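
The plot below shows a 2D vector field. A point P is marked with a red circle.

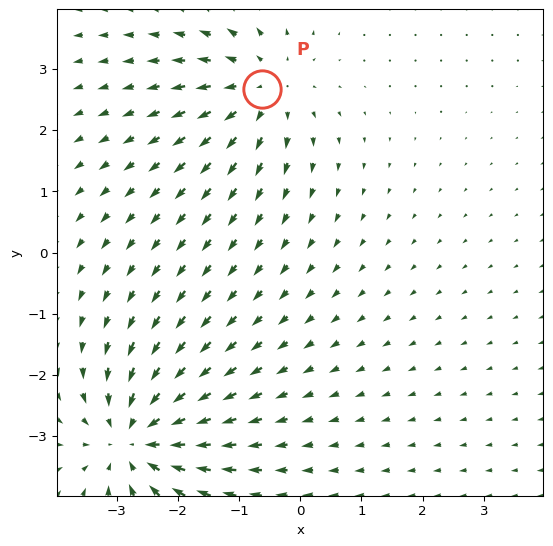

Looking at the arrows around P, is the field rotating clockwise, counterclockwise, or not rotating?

not rotating

Near P at (-0.6, 2.7) the arrows show no circulation. The curl there is ≈0.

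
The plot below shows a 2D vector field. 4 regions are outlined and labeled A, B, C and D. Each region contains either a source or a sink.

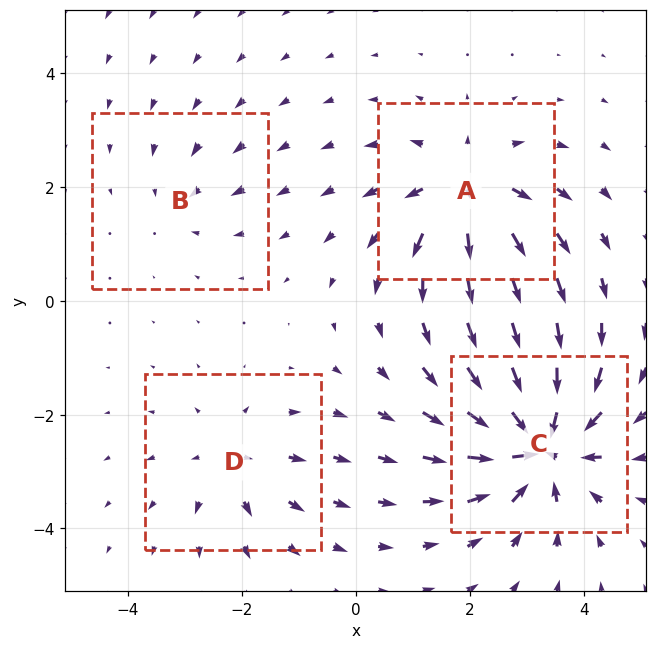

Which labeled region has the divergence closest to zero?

B

Divergence at each region's feature centre — A: about +6, B: about -2, C: about -9, D: about +4. Region B is closest to zero.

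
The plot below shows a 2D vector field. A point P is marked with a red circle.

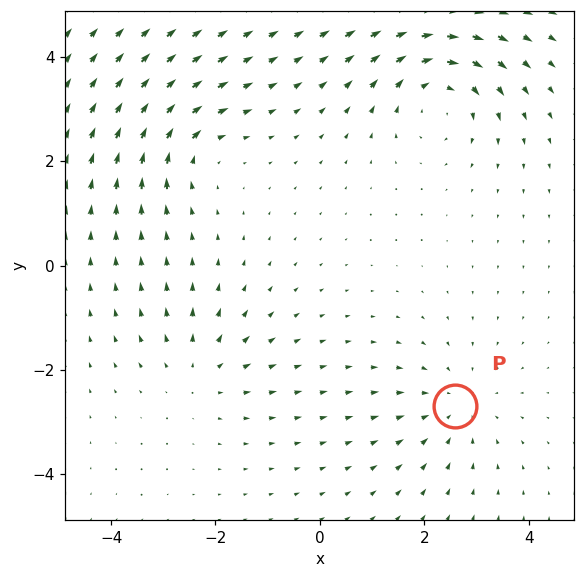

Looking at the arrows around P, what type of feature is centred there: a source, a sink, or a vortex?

sink

At P (2.6, -2.7) the arrows converge inward. Divergence about -2, curl ≈0 — negative divergence with near-zero curl is a sink.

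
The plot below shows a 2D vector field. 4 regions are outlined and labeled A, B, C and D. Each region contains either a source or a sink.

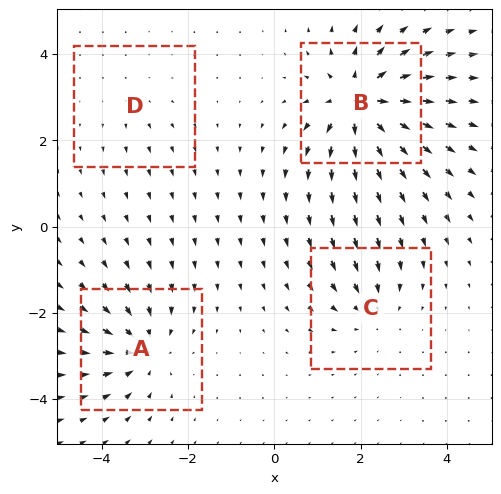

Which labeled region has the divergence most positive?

B

Divergence at each region's feature centre — A: about -5, B: about +8, C: about -4, D: about +2. Region B is most positive.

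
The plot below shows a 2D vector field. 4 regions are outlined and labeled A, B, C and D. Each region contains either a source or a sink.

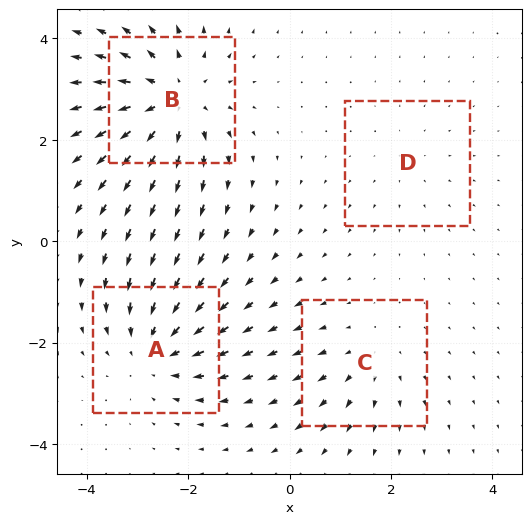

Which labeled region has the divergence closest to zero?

Divergence at each region's feature centre — A: about -5, B: about +6, C: about +3, D: about +2. Region D is closest to zero.

D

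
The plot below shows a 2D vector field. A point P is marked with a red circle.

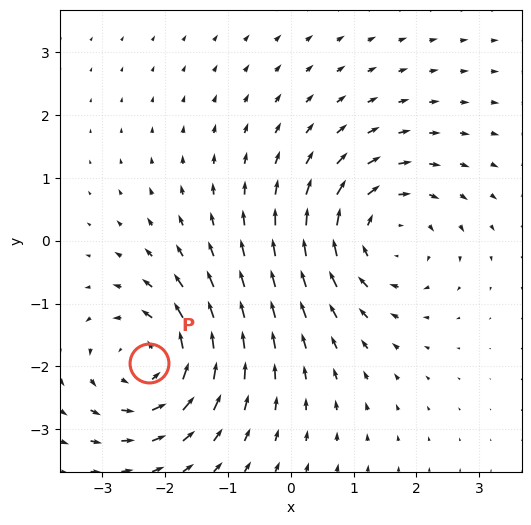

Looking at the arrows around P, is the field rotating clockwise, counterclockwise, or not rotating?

counterclockwise

Near P at (-2.3, -1.9) the arrows circulate counterclockwise. The curl (z-component) there is about +4; positive curl means counterclockwise rotation.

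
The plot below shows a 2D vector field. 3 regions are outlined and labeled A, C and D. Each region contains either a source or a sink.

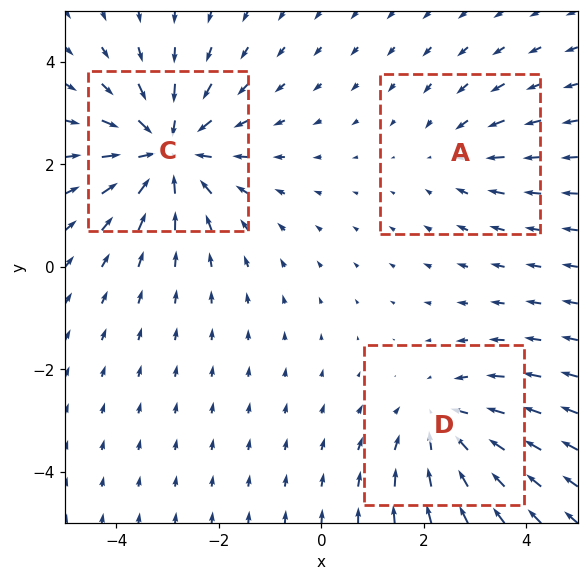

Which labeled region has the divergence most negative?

C

Divergence at each region's feature centre — A: about -2, C: about -4, D: about -3. Region C is most negative.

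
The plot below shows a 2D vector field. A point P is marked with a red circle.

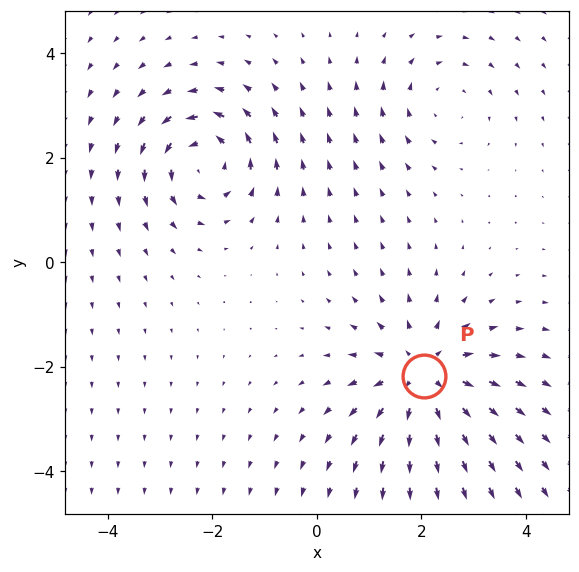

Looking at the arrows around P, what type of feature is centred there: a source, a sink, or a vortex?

At P (2.0, -2.2) the arrows spread outward. Divergence about +5, curl ≈0 — positive divergence with near-zero curl is a source.

source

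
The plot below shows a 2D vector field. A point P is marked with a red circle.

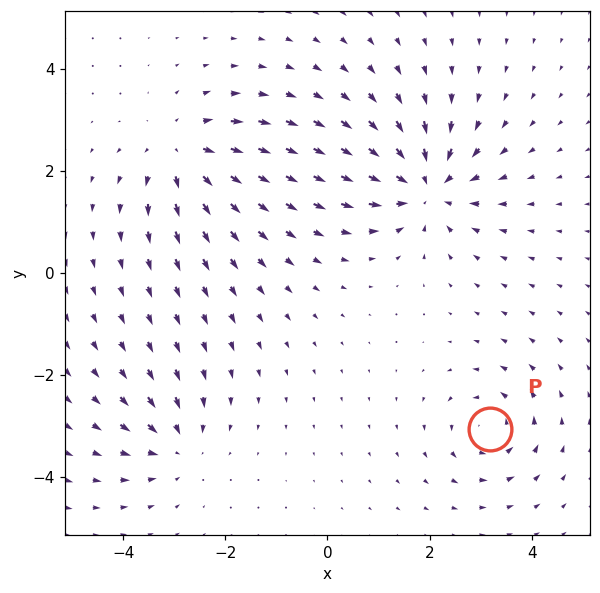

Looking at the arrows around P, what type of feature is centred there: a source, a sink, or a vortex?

At P (3.2, -3.1) the arrows circulate counterclockwise. Divergence ≈0, curl about +4 — near-zero divergence with nonzero curl is a vortex.

vortex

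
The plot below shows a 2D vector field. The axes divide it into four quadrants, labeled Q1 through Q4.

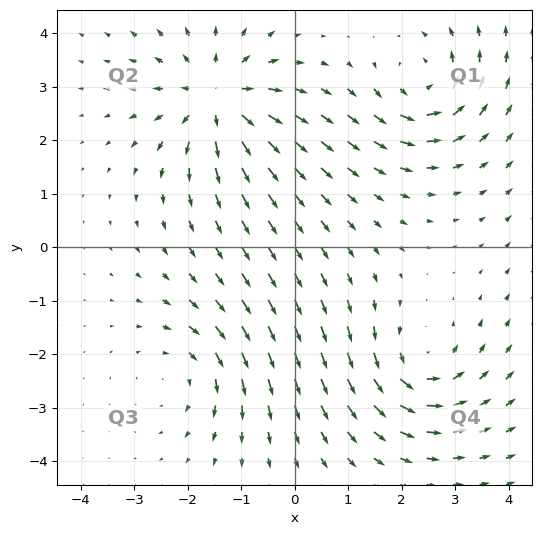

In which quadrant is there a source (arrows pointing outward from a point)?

Q2

The source sits at approximately (-1.4, 2.8), which lies in quadrant Q2. The divergence there is about +6, positive as expected for a source.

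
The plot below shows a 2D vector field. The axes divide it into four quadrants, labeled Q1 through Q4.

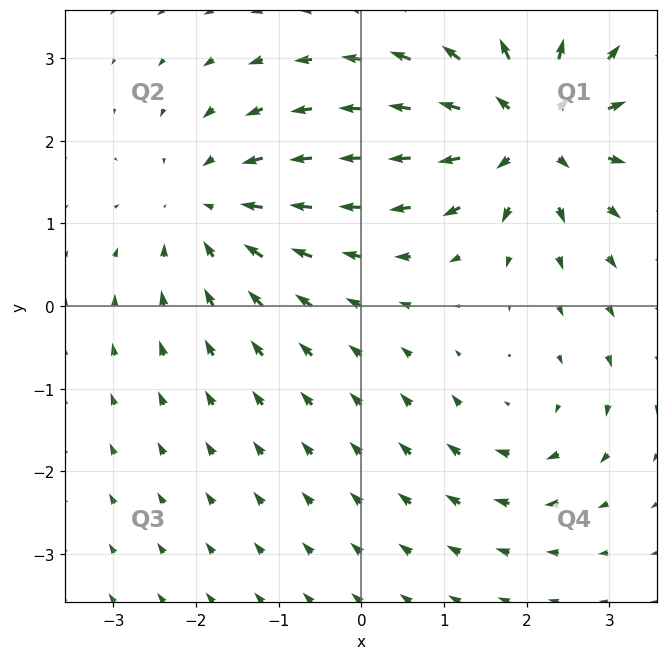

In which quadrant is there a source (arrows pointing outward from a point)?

Q1

The source sits at approximately (2.0, 2.1), which lies in quadrant Q1. The divergence there is about +6, positive as expected for a source.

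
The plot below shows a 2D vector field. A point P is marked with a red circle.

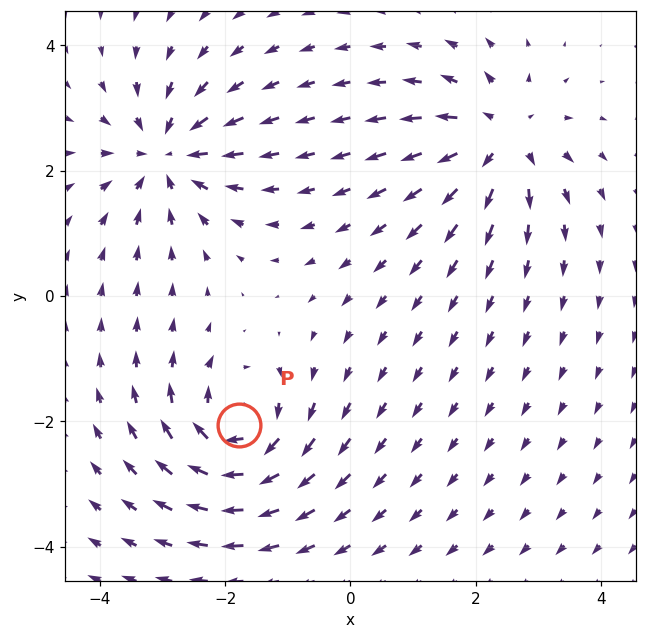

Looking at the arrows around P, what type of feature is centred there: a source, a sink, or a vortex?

vortex

At P (-1.8, -2.1) the arrows circulate clockwise. Divergence ≈0, curl about -5 — near-zero divergence with nonzero curl is a vortex.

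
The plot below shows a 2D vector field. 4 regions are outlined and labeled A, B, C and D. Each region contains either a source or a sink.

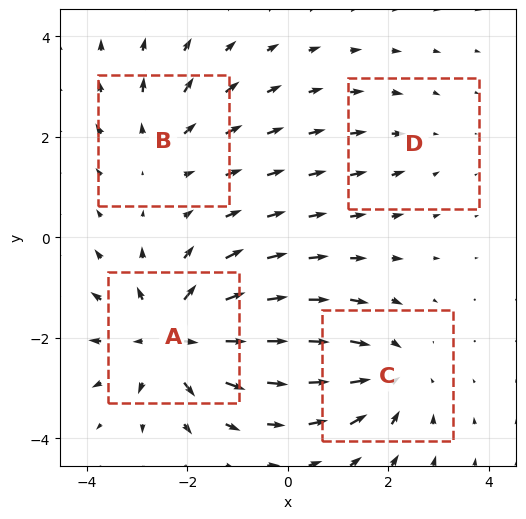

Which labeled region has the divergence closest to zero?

D

Divergence at each region's feature centre — A: about +6, B: about +3, C: about -4, D: about -2. Region D is closest to zero.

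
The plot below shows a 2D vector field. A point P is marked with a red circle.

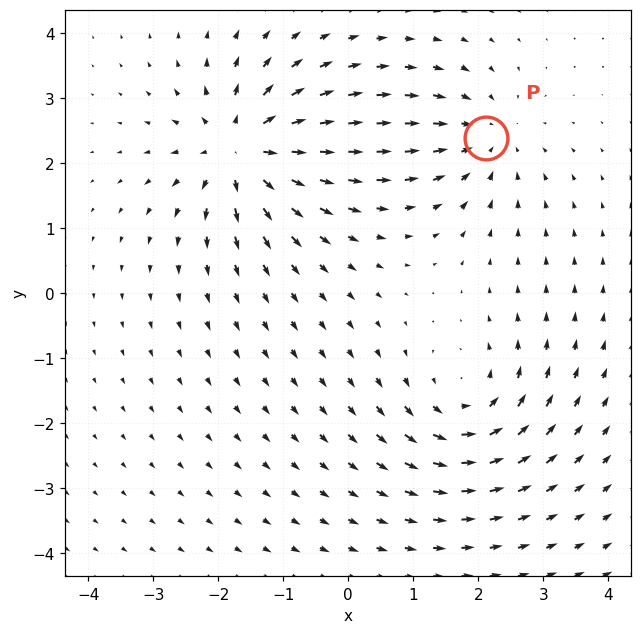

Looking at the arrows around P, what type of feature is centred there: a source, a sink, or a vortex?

sink

At P (2.1, 2.4) the arrows converge inward. Divergence about -3, curl ≈0 — negative divergence with near-zero curl is a sink.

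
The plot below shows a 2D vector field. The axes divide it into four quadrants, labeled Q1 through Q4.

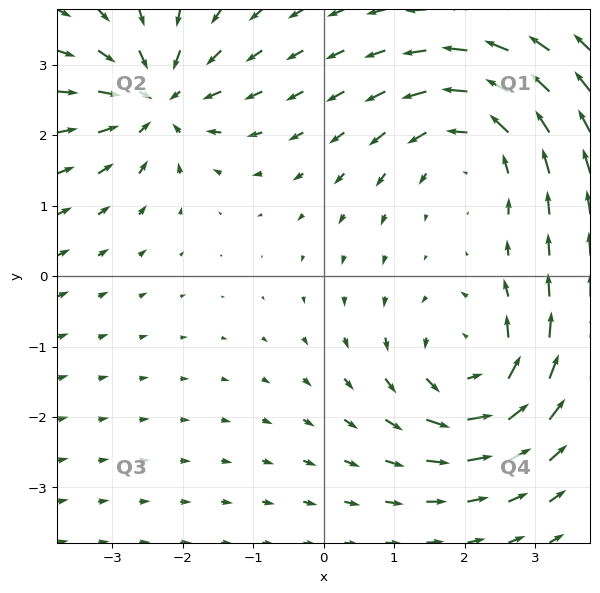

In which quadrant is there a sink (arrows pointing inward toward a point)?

The sink sits at approximately (-2.4, 2.5), which lies in quadrant Q2. The divergence there is about -5, negative as expected for a sink.

Q2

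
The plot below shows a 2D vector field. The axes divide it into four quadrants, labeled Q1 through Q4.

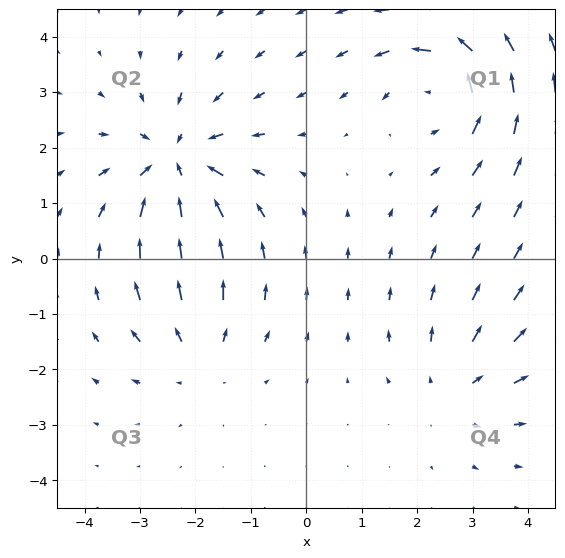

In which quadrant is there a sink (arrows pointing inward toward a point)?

Q2

The sink sits at approximately (-2.3, 1.7), which lies in quadrant Q2. The divergence there is about -5, negative as expected for a sink.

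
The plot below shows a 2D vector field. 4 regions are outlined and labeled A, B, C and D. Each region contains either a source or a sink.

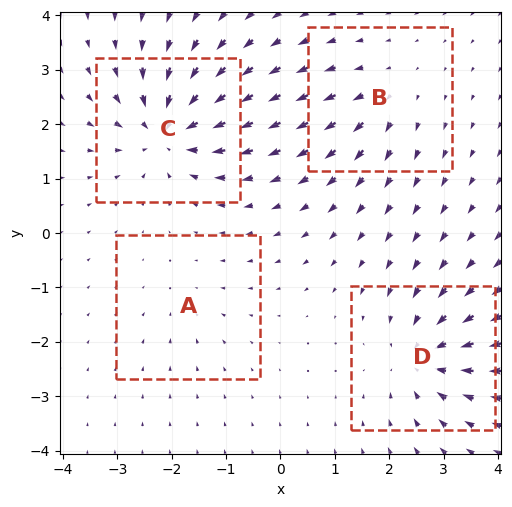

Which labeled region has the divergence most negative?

C

Divergence at each region's feature centre — A: about -2, B: about +4, C: about -7, D: about -6. Region C is most negative.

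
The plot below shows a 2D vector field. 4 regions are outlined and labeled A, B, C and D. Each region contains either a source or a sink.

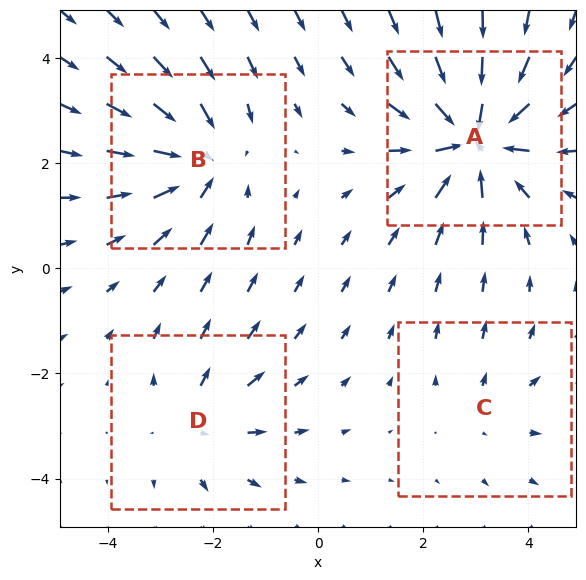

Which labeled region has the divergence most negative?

Divergence at each region's feature centre — A: about -7, B: about -5, C: about +2, D: about +3. Region A is most negative.

A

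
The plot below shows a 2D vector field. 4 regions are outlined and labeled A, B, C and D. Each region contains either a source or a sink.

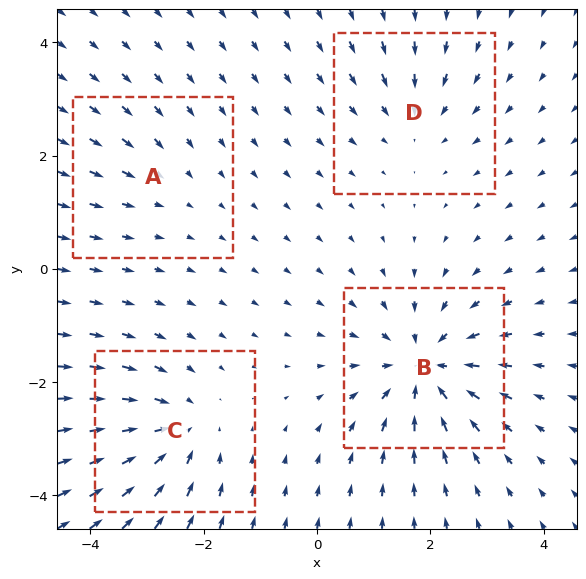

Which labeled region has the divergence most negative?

Divergence at each region's feature centre — A: about -2, B: about -7, C: about -5, D: about -3. Region B is most negative.

B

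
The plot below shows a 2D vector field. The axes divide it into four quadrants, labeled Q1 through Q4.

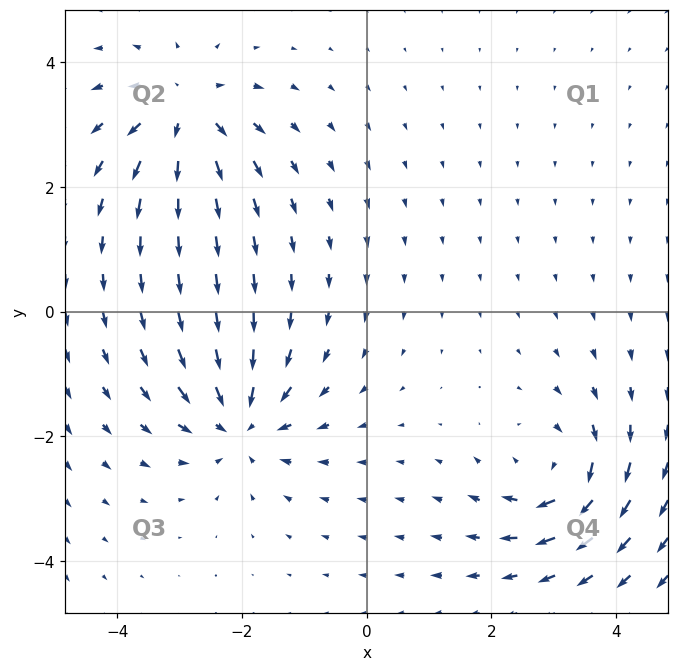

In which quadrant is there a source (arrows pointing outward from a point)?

Q2

The source sits at approximately (-2.9, 3.2), which lies in quadrant Q2. The divergence there is about +5, positive as expected for a source.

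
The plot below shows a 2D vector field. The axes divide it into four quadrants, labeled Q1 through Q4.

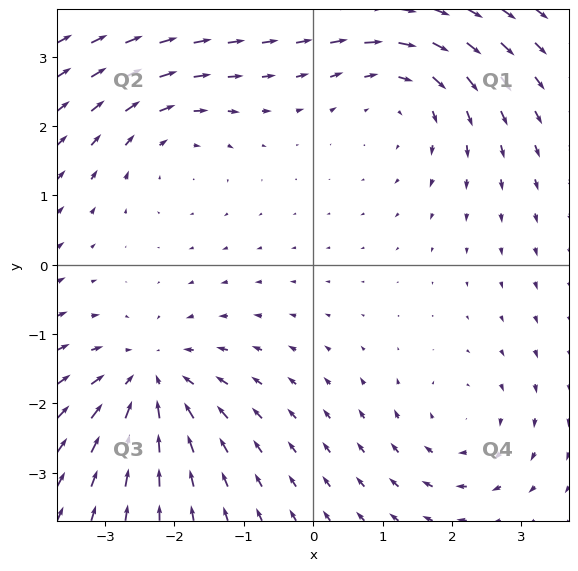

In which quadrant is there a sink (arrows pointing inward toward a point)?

The sink sits at approximately (-2.4, -1.7), which lies in quadrant Q3. The divergence there is about -4, negative as expected for a sink.

Q3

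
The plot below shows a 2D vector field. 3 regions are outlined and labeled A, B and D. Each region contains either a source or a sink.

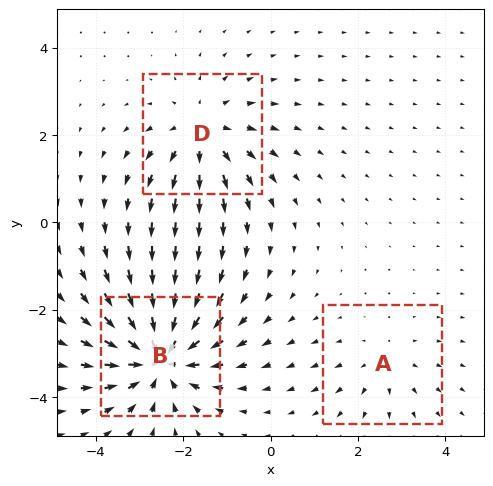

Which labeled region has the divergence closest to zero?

Divergence at each region's feature centre — A: about +2, B: about -5, D: about +3. Region A is closest to zero.

A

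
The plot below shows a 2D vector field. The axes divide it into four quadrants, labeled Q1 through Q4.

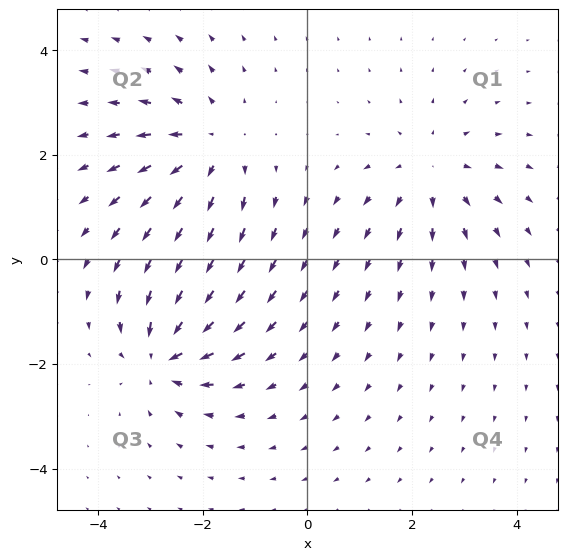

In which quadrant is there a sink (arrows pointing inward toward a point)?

The sink sits at approximately (-2.7, -1.8), which lies in quadrant Q3. The divergence there is about -6, negative as expected for a sink.

Q3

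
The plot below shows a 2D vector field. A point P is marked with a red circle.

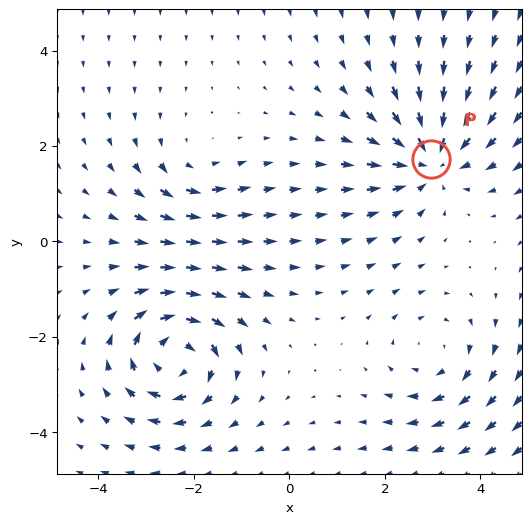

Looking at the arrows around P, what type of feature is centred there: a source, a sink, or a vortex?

sink

At P (3.0, 1.7) the arrows converge inward. Divergence about -5, curl ≈0 — negative divergence with near-zero curl is a sink.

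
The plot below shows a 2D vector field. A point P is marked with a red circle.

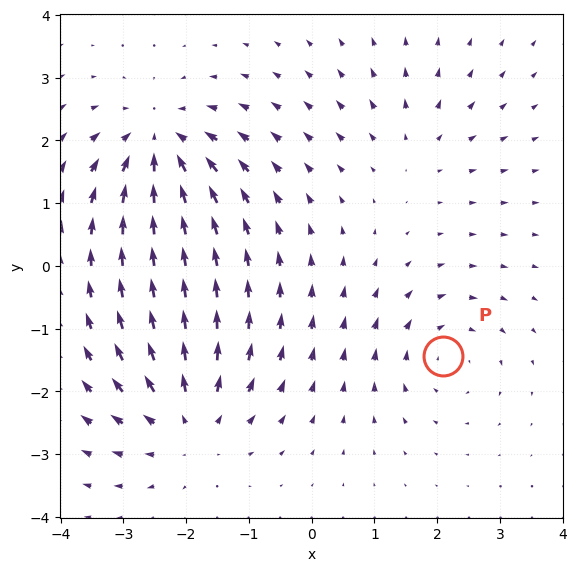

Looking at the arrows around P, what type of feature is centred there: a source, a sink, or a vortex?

At P (2.1, -1.4) the arrows circulate clockwise. Divergence ≈0, curl about -4 — near-zero divergence with nonzero curl is a vortex.

vortex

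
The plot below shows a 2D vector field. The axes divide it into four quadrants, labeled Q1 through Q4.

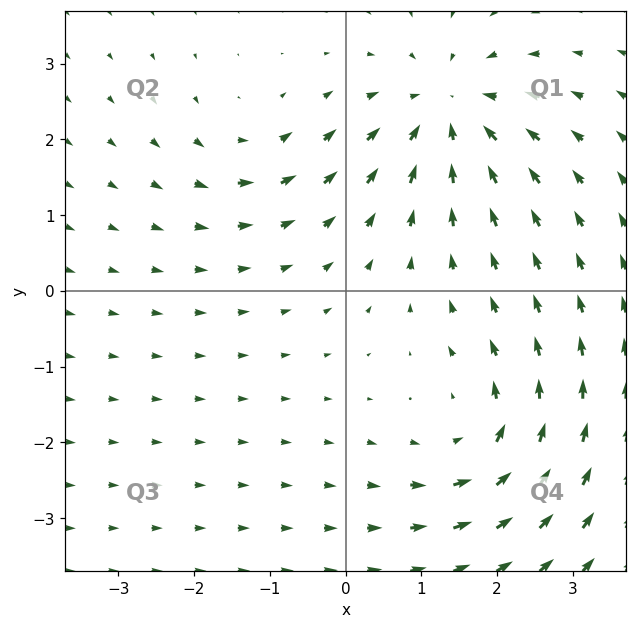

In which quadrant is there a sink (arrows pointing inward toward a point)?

The sink sits at approximately (1.3, 2.4), which lies in quadrant Q1. The divergence there is about -5, negative as expected for a sink.

Q1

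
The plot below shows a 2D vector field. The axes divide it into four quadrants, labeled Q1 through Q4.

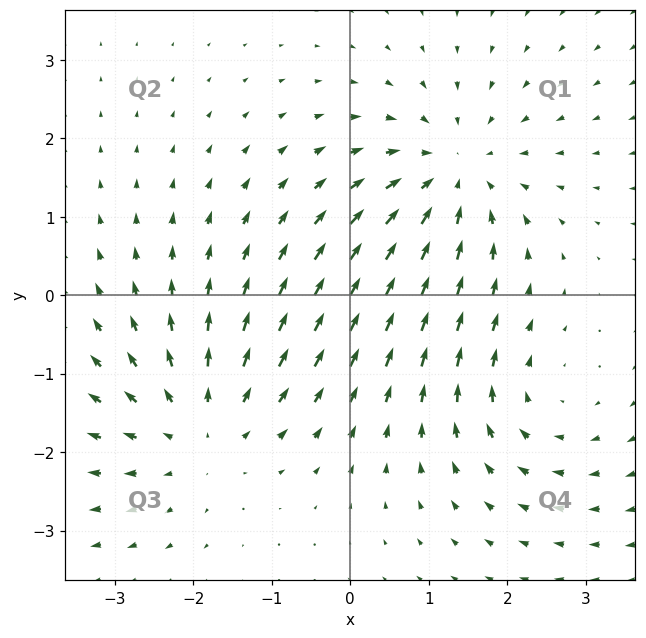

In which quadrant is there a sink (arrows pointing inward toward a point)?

Q1

The sink sits at approximately (1.3, 1.5), which lies in quadrant Q1. The divergence there is about -4, negative as expected for a sink.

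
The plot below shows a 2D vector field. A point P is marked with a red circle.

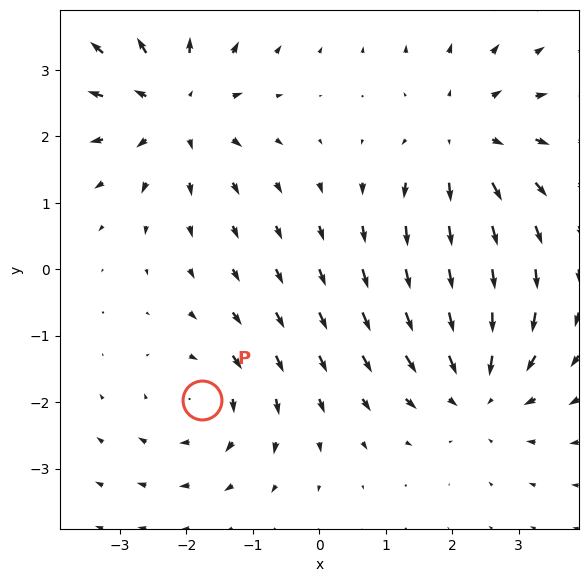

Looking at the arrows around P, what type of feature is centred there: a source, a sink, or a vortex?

At P (-1.8, -2.0) the arrows circulate clockwise. Divergence ≈0, curl about -3 — near-zero divergence with nonzero curl is a vortex.

vortex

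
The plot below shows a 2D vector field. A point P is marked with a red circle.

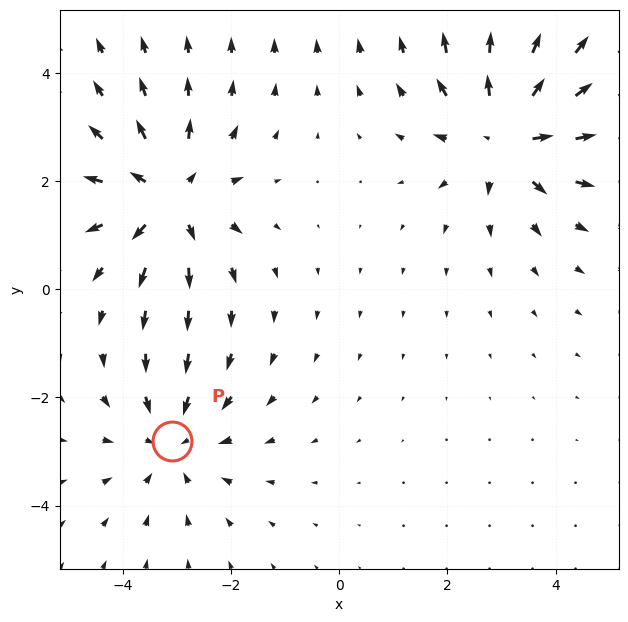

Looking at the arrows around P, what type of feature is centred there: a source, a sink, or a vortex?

At P (-3.1, -2.8) the arrows converge inward. Divergence about -2, curl ≈0 — negative divergence with near-zero curl is a sink.

sink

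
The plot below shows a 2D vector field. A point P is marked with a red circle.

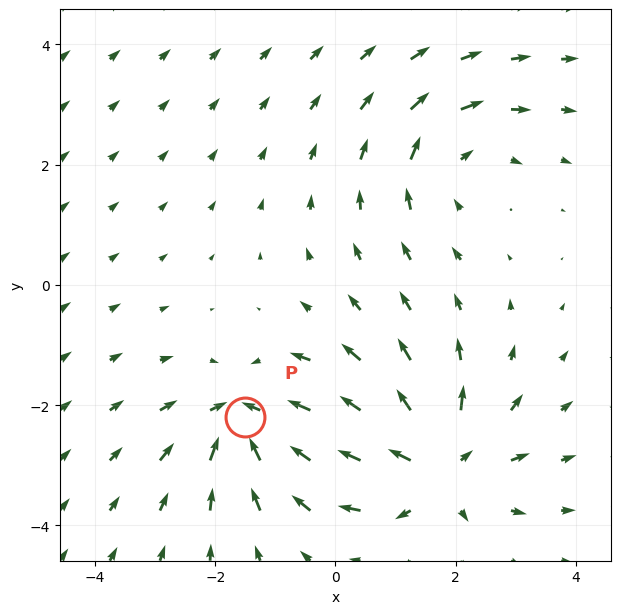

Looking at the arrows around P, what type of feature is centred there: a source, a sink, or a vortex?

At P (-1.5, -2.2) the arrows converge inward. Divergence about -6, curl ≈0 — negative divergence with near-zero curl is a sink.

sink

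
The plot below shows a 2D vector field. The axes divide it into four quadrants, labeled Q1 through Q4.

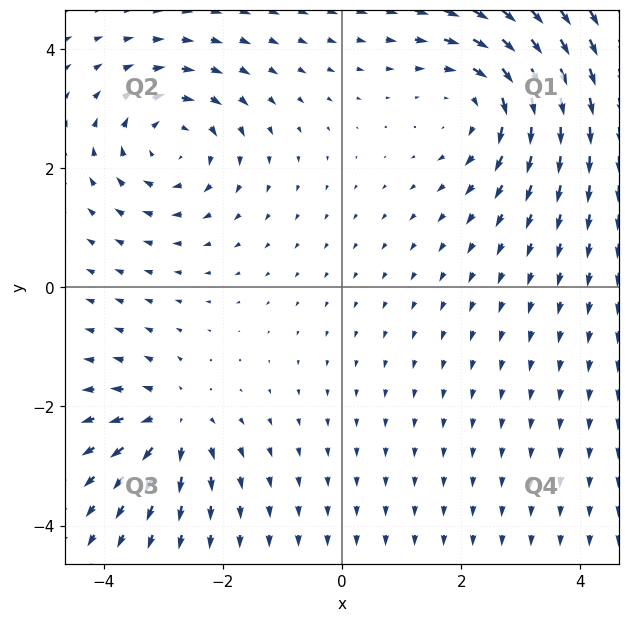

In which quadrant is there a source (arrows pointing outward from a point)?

Q3

The source sits at approximately (-2.8, -2.3), which lies in quadrant Q3. The divergence there is about +4, positive as expected for a source.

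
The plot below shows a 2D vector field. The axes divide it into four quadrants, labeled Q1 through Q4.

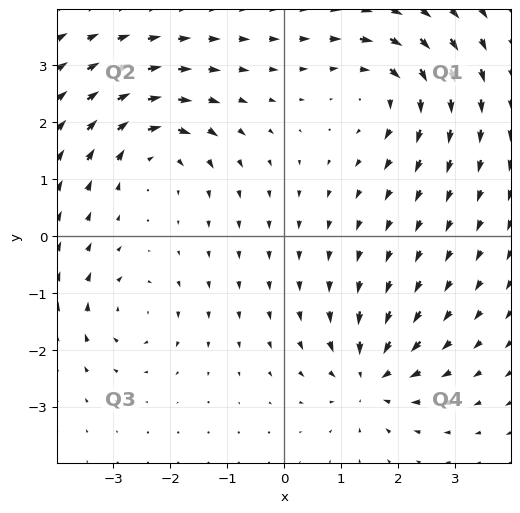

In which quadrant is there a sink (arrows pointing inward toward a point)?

Q4

The sink sits at approximately (1.5, -2.5), which lies in quadrant Q4. The divergence there is about -5, negative as expected for a sink.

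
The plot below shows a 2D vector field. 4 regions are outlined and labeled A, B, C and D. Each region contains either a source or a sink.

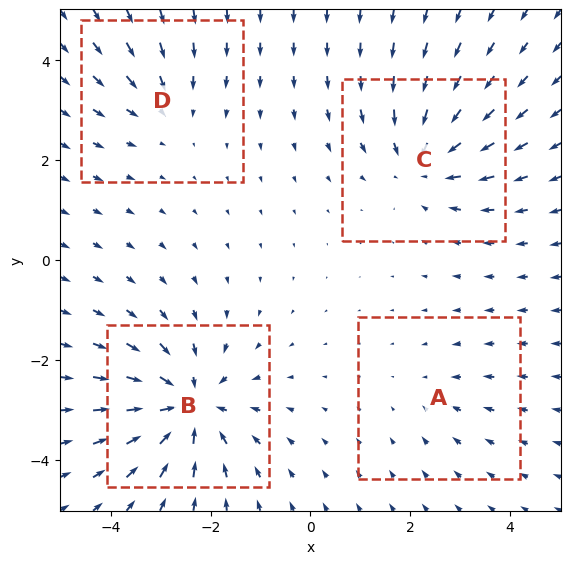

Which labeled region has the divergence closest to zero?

Divergence at each region's feature centre — A: about -2, B: about -6, C: about -5, D: about -3. Region A is closest to zero.

A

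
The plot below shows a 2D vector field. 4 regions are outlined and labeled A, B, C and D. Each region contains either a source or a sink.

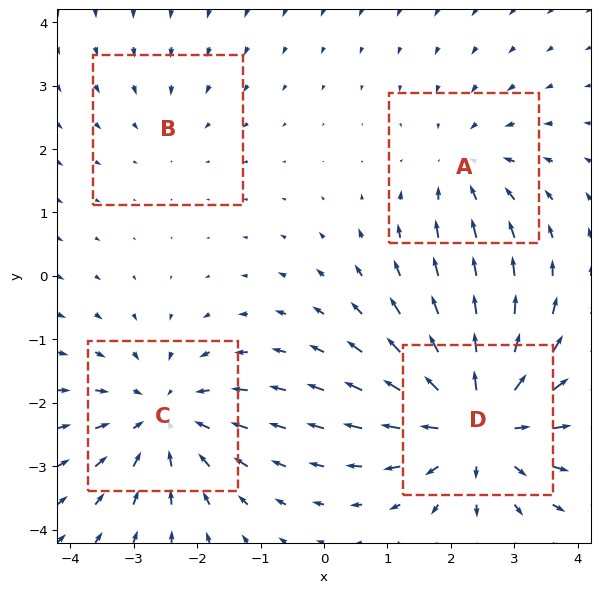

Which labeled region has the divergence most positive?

D

Divergence at each region's feature centre — A: about -3, B: about -2, C: about -4, D: about +6. Region D is most positive.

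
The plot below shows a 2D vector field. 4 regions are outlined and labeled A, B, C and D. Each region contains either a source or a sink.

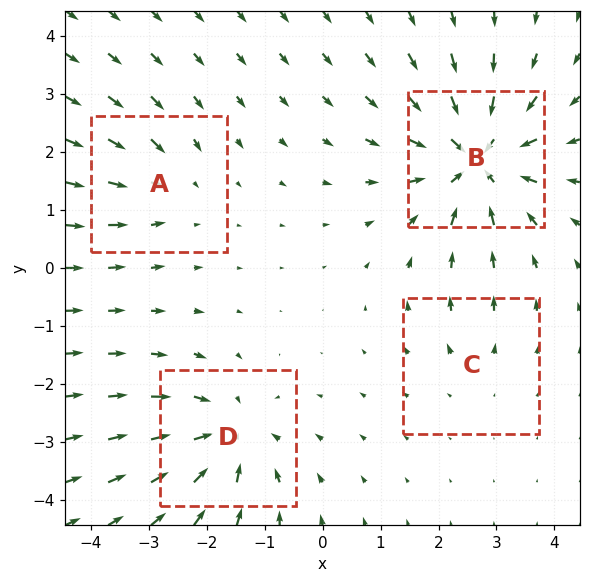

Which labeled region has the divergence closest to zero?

Divergence at each region's feature centre — A: about -3, B: about -8, C: about +2, D: about -6. Region C is closest to zero.

C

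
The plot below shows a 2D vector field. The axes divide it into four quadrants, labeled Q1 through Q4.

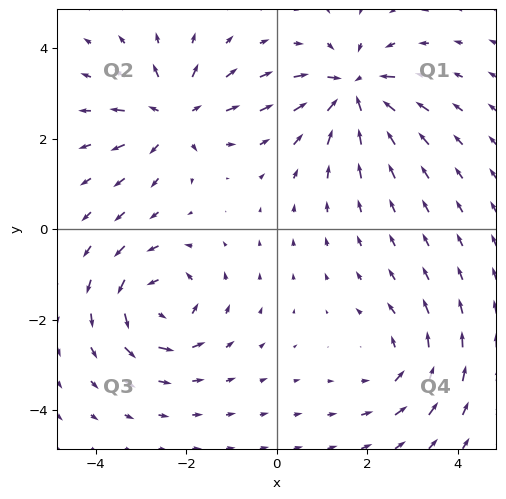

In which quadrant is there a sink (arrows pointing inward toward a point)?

The sink sits at approximately (1.7, 3.1), which lies in quadrant Q1. The divergence there is about -7, negative as expected for a sink.

Q1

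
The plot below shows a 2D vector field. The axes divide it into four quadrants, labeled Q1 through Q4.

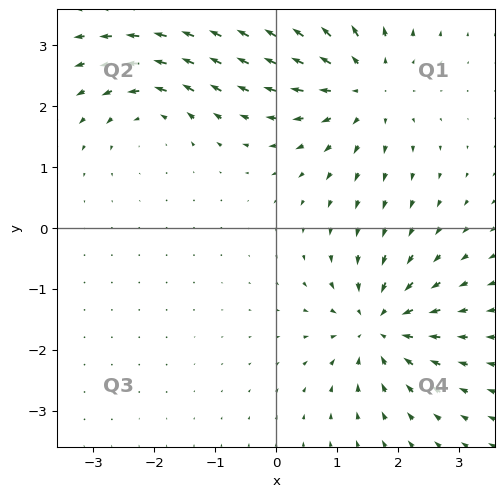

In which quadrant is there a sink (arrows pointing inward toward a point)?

Q4

The sink sits at approximately (1.7, -1.6), which lies in quadrant Q4. The divergence there is about -6, negative as expected for a sink.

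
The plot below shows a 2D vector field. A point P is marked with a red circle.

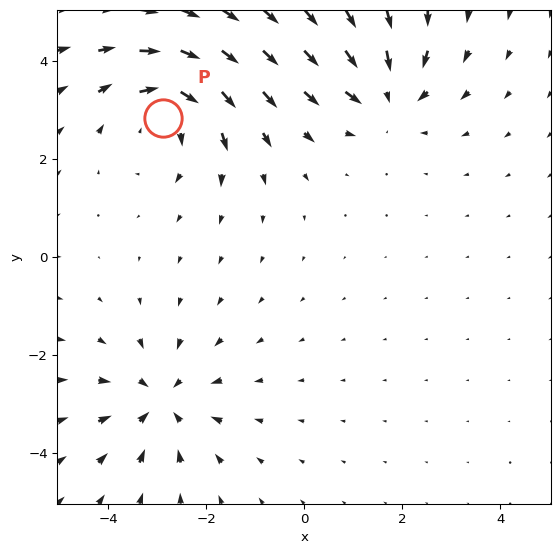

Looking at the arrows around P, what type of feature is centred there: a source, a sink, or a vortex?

vortex

At P (-2.9, 2.8) the arrows circulate clockwise. Divergence ≈0, curl about -4 — near-zero divergence with nonzero curl is a vortex.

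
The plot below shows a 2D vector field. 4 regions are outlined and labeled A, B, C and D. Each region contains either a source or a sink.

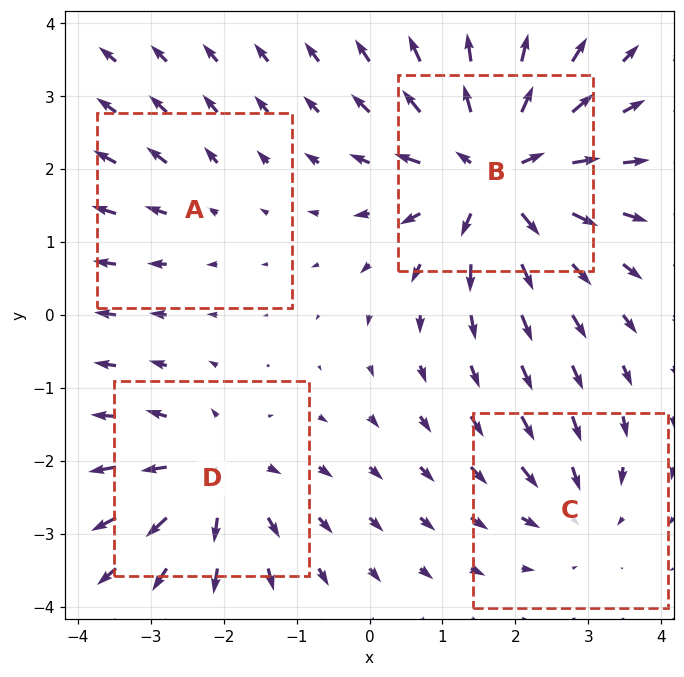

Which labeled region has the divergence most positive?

B

Divergence at each region's feature centre — A: about +2, B: about +8, C: about -3, D: about +5. Region B is most positive.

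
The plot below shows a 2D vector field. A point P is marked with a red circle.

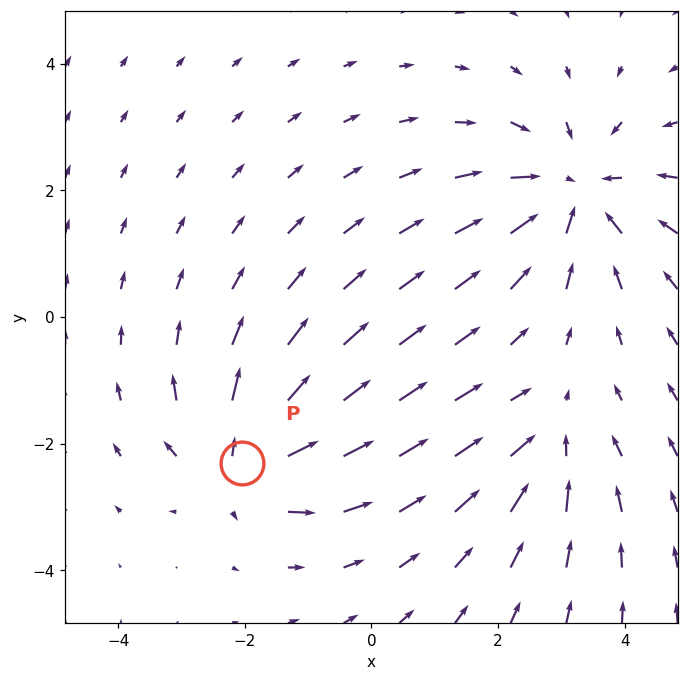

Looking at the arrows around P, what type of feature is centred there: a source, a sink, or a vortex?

source

At P (-2.0, -2.3) the arrows spread outward. Divergence about +5, curl ≈0 — positive divergence with near-zero curl is a source.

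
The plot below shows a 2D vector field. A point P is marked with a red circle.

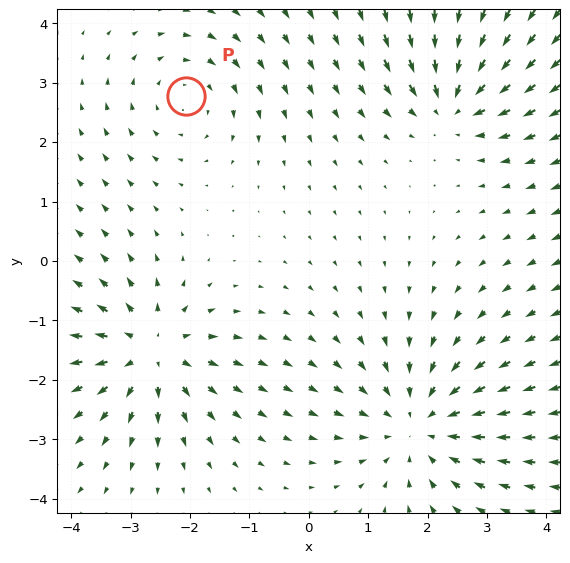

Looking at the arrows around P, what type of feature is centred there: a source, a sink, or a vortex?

vortex

At P (-2.1, 2.8) the arrows circulate clockwise. Divergence ≈0, curl about -2 — near-zero divergence with nonzero curl is a vortex.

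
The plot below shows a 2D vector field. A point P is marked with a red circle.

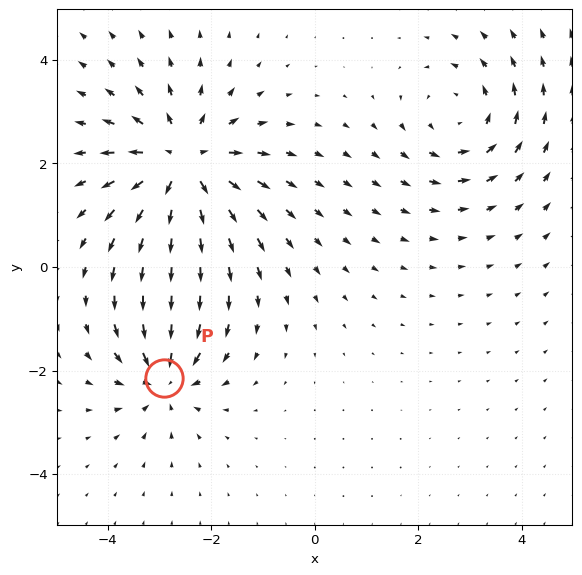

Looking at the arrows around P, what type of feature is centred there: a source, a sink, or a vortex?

At P (-2.9, -2.1) the arrows converge inward. Divergence about -4, curl ≈0 — negative divergence with near-zero curl is a sink.

sink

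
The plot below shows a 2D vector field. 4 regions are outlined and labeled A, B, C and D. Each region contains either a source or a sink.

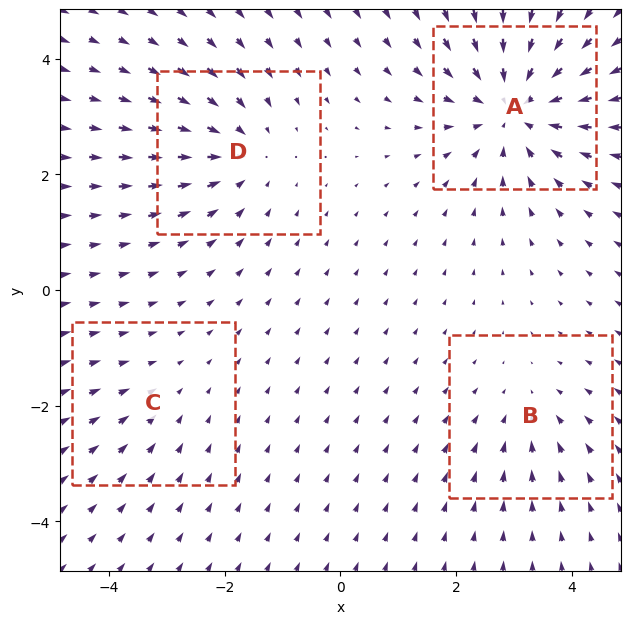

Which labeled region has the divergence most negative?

A

Divergence at each region's feature centre — A: about -6, B: about -3, C: about -2, D: about -4. Region A is most negative.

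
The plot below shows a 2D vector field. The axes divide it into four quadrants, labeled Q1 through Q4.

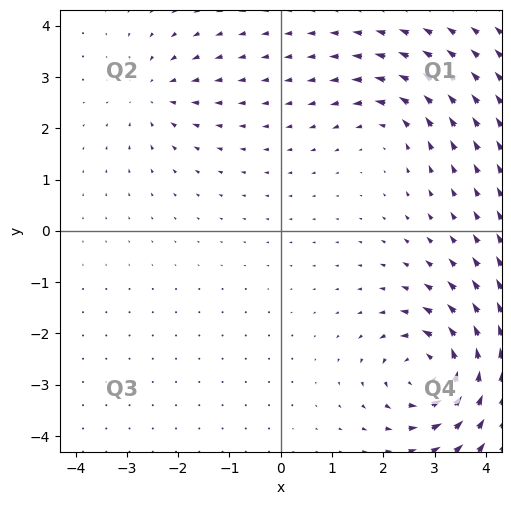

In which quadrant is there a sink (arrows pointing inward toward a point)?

Q2

The sink sits at approximately (-2.5, 2.7), which lies in quadrant Q2. The divergence there is about -3, negative as expected for a sink.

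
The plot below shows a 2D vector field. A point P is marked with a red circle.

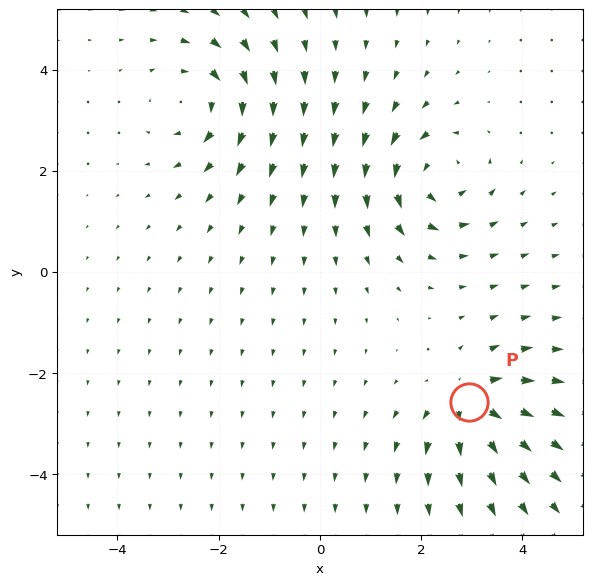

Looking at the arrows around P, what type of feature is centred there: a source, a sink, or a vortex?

source

At P (2.9, -2.6) the arrows spread outward. Divergence about +5, curl ≈0 — positive divergence with near-zero curl is a source.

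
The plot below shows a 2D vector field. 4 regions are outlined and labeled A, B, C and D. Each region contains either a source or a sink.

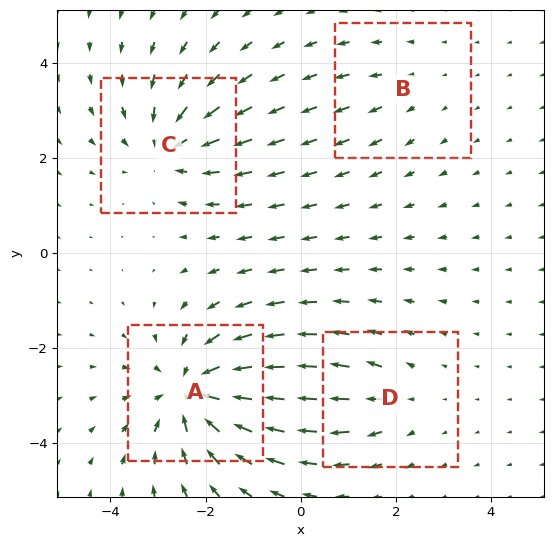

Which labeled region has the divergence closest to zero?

Divergence at each region's feature centre — A: about -6, B: about +2, C: about -4, D: about +3. Region B is closest to zero.

B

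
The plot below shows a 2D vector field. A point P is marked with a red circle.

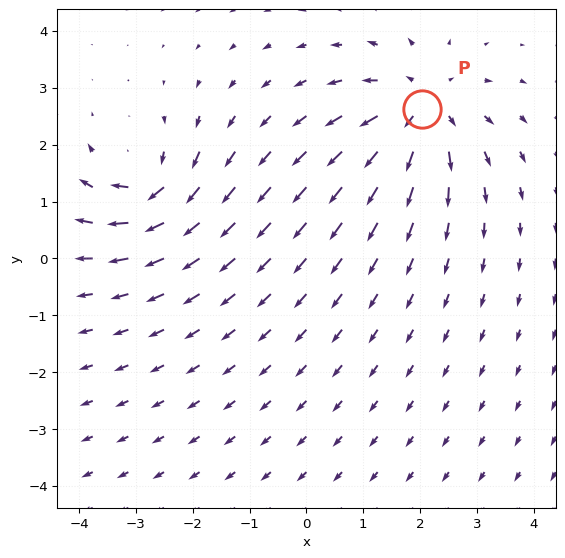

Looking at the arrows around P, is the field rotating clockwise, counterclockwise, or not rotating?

Near P at (2.0, 2.6) the arrows show no circulation. The curl there is ≈0.

not rotating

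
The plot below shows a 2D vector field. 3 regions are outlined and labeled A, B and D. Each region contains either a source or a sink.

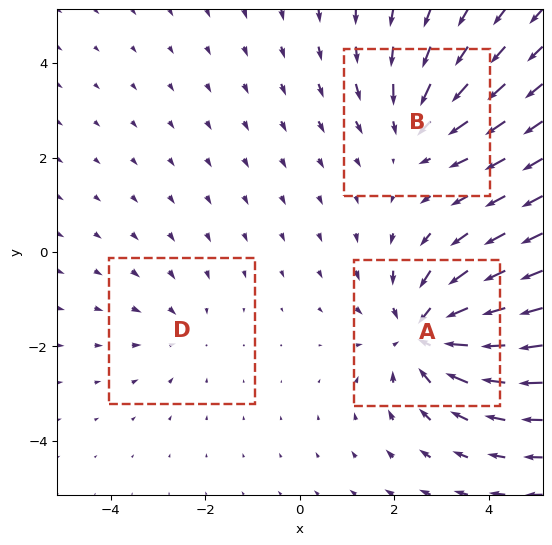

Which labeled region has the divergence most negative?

A

Divergence at each region's feature centre — A: about -4, B: about -3, D: about -2. Region A is most negative.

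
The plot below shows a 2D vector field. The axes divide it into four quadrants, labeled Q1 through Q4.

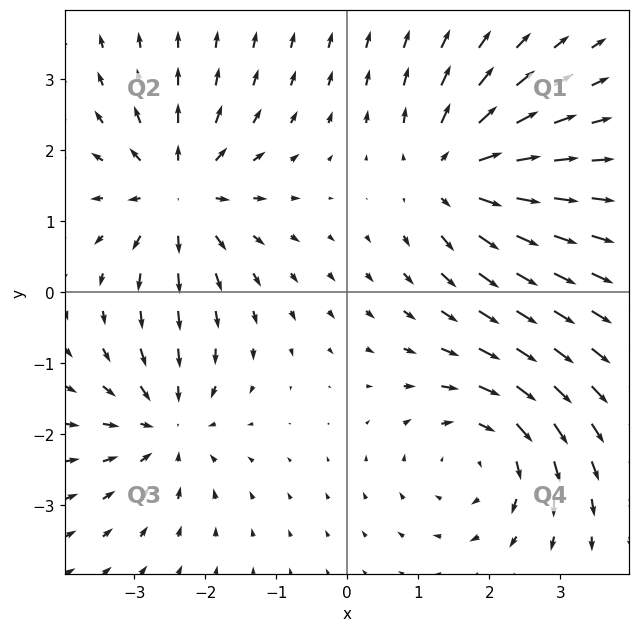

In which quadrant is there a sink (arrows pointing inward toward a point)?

The sink sits at approximately (-2.5, -1.9), which lies in quadrant Q3. The divergence there is about -4, negative as expected for a sink.

Q3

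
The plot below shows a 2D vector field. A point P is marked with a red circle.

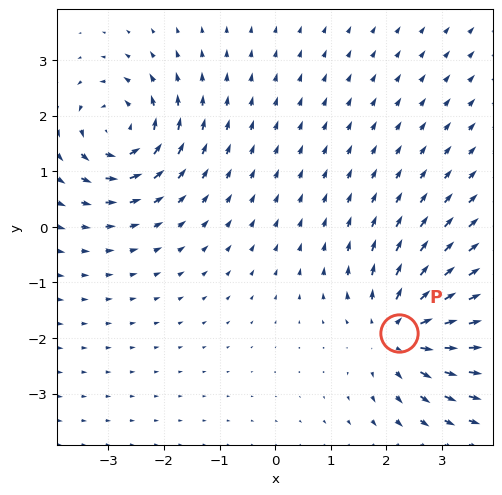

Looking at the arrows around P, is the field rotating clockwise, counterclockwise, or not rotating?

not rotating

Near P at (2.2, -1.9) the arrows show no circulation. The curl there is ≈0.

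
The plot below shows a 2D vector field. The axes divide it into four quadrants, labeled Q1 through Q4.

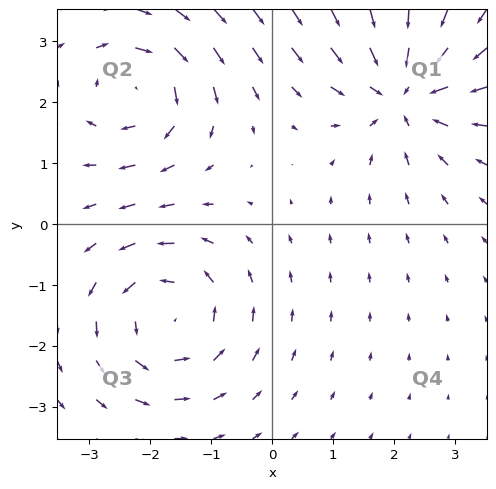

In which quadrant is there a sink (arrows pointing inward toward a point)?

The sink sits at approximately (2.1, 2.2), which lies in quadrant Q1. The divergence there is about -5, negative as expected for a sink.

Q1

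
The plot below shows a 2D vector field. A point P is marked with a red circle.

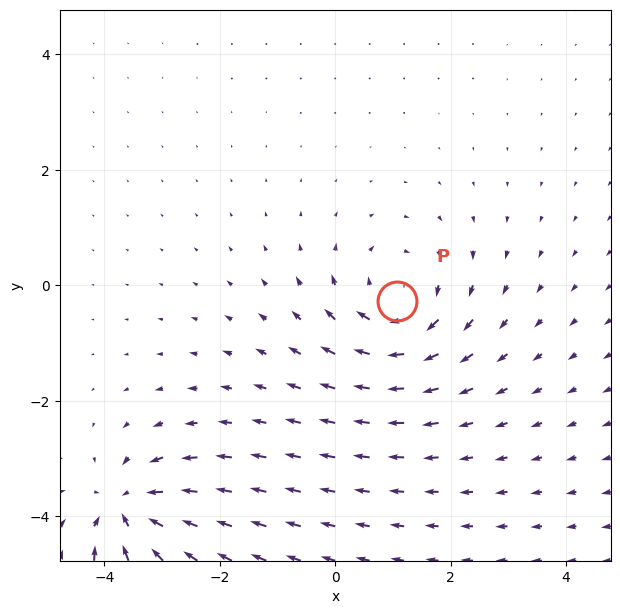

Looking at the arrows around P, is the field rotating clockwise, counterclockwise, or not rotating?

clockwise

Near P at (1.1, -0.3) the arrows circulate clockwise. The curl (z-component) there is about -4; negative curl means clockwise rotation.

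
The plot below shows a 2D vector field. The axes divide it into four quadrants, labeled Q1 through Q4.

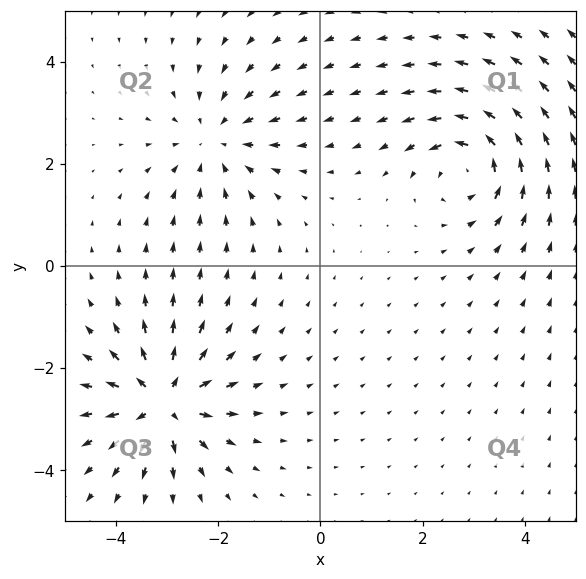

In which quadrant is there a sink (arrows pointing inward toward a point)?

The sink sits at approximately (-2.1, 2.4), which lies in quadrant Q2. The divergence there is about -3, negative as expected for a sink.

Q2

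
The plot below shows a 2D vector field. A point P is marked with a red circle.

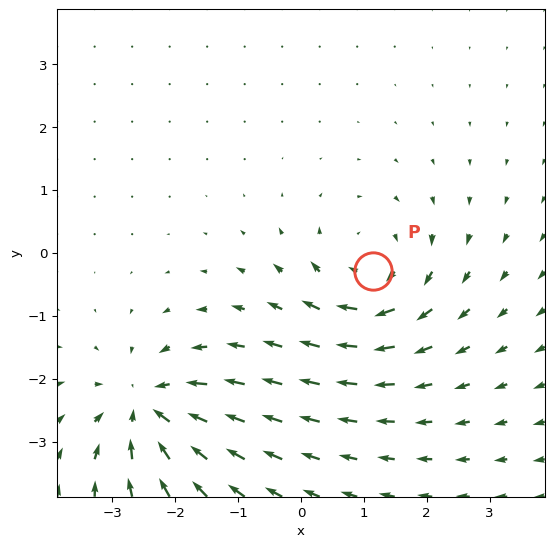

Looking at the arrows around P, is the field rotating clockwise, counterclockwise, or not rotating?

Near P at (1.1, -0.3) the arrows circulate clockwise. The curl (z-component) there is about -5; negative curl means clockwise rotation.

clockwise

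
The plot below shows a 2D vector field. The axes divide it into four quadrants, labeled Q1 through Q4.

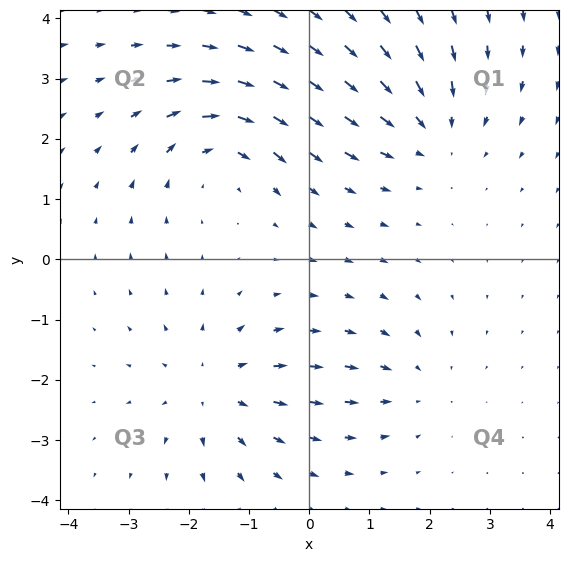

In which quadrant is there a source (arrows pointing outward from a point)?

The source sits at approximately (-1.6, -2.1), which lies in quadrant Q3. The divergence there is about +4, positive as expected for a source.

Q3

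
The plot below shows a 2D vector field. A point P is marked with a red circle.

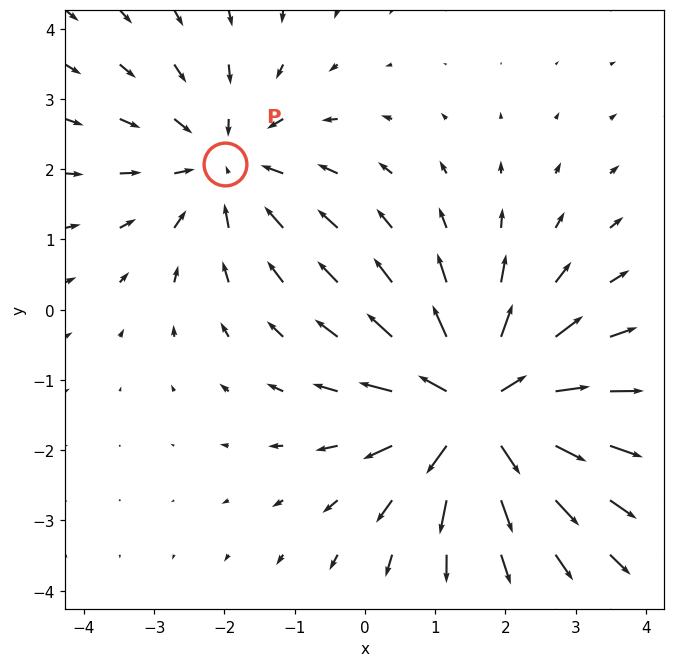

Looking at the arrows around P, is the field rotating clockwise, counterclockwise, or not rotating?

not rotating

Near P at (-2.0, 2.1) the arrows show no circulation. The curl there is ≈0.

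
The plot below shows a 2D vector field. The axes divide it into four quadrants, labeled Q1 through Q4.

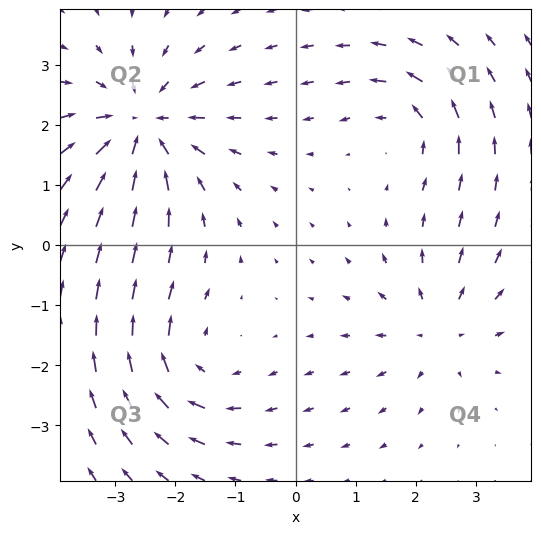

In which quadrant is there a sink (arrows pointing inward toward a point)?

Q2

The sink sits at approximately (-2.6, 2.0), which lies in quadrant Q2. The divergence there is about -5, negative as expected for a sink.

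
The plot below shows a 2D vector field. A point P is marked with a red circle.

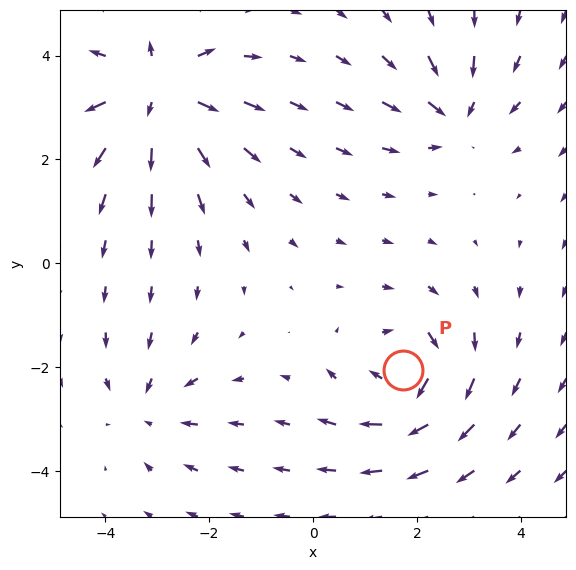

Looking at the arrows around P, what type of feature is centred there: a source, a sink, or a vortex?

vortex

At P (1.7, -2.0) the arrows circulate clockwise. Divergence ≈0, curl about -5 — near-zero divergence with nonzero curl is a vortex.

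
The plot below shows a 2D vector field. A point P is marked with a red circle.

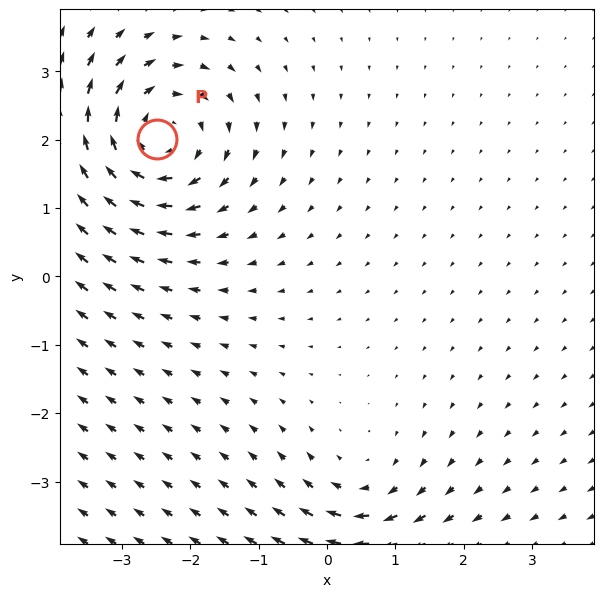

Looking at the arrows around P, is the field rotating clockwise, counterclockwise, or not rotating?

clockwise

Near P at (-2.5, 2.0) the arrows circulate clockwise. The curl (z-component) there is about -5; negative curl means clockwise rotation.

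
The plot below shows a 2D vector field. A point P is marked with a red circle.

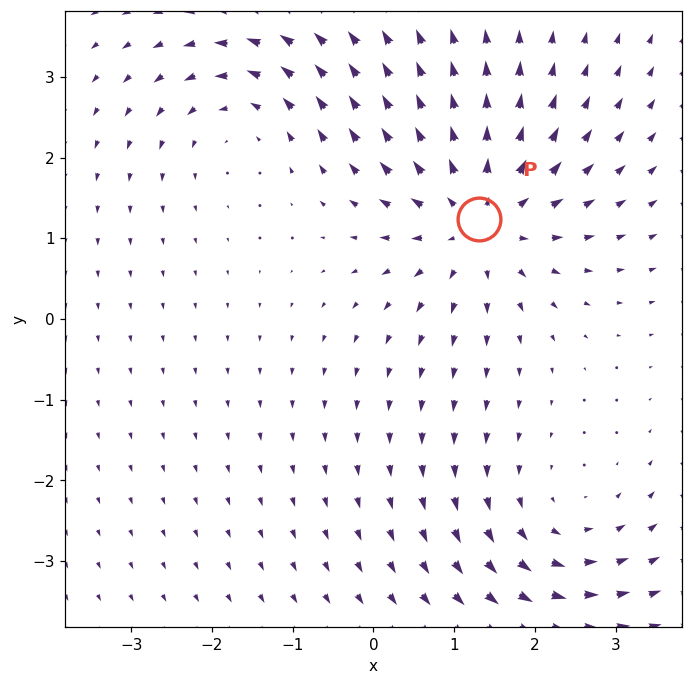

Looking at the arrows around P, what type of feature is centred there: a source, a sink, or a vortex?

At P (1.3, 1.2) the arrows spread outward. Divergence about +5, curl ≈0 — positive divergence with near-zero curl is a source.

source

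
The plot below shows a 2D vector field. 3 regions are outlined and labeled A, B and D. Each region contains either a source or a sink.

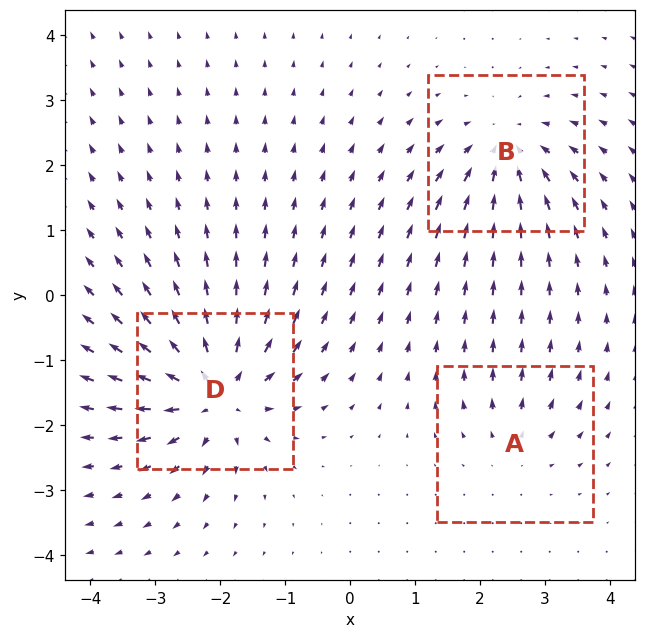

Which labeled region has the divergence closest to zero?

Divergence at each region's feature centre — A: about +2, B: about -4, D: about +6. Region A is closest to zero.

A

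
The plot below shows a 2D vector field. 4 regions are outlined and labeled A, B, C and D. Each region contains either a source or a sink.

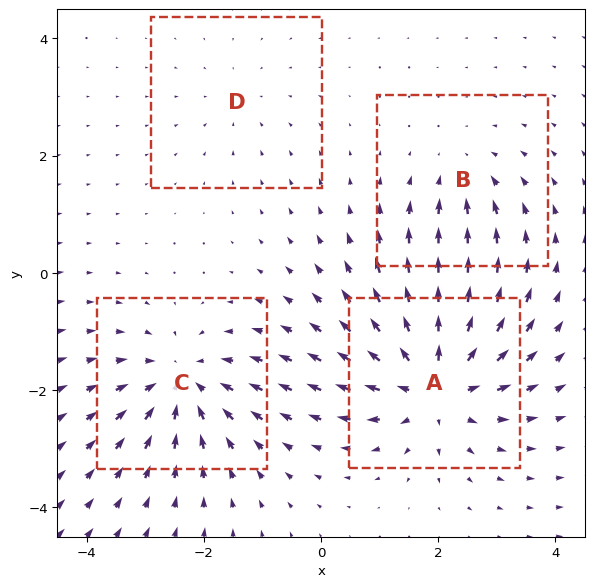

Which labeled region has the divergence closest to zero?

Divergence at each region's feature centre — A: about +7, B: about -3, C: about -5, D: about -2. Region D is closest to zero.

D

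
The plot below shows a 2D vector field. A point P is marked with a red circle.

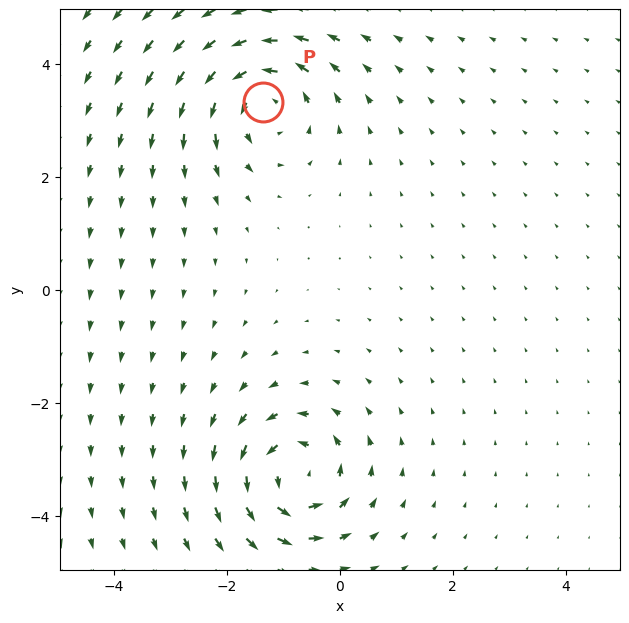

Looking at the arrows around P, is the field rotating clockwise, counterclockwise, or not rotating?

counterclockwise

Near P at (-1.4, 3.3) the arrows circulate counterclockwise. The curl (z-component) there is about +5; positive curl means counterclockwise rotation.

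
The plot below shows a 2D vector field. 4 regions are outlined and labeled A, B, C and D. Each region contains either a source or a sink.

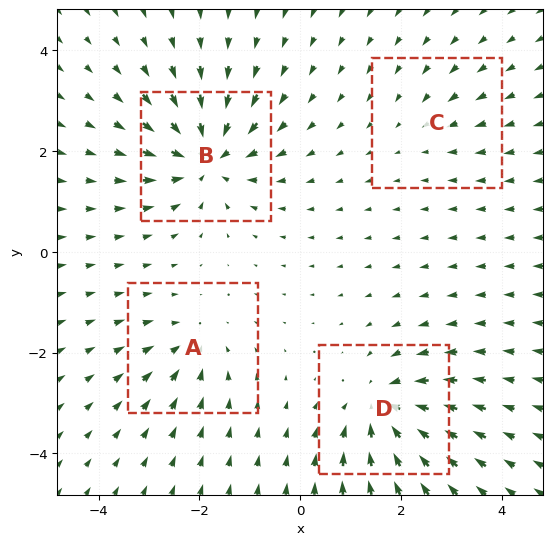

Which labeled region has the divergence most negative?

B

Divergence at each region's feature centre — A: about -4, B: about -7, C: about -2, D: about -6. Region B is most negative.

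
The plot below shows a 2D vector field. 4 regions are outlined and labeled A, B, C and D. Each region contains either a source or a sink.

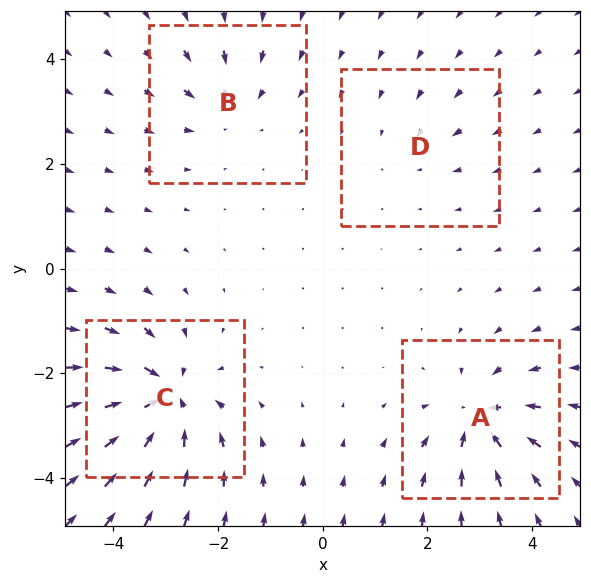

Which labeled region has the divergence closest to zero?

D

Divergence at each region's feature centre — A: about -7, B: about -4, C: about -8, D: about -2. Region D is closest to zero.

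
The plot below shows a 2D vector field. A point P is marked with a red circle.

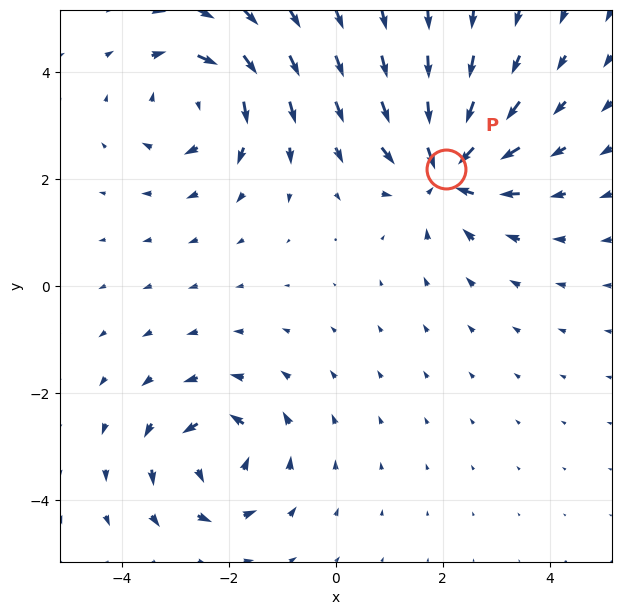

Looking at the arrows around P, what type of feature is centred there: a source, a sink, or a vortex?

sink

At P (2.1, 2.2) the arrows converge inward. Divergence about -4, curl ≈0 — negative divergence with near-zero curl is a sink.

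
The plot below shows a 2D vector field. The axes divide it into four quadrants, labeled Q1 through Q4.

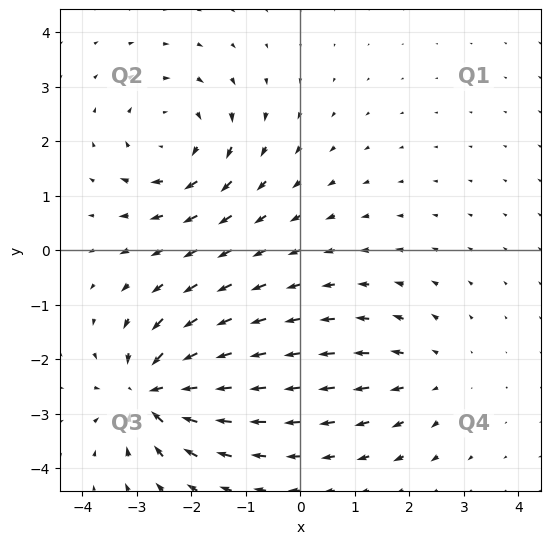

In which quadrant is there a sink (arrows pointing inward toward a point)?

The sink sits at approximately (-2.7, -2.6), which lies in quadrant Q3. The divergence there is about -7, negative as expected for a sink.

Q3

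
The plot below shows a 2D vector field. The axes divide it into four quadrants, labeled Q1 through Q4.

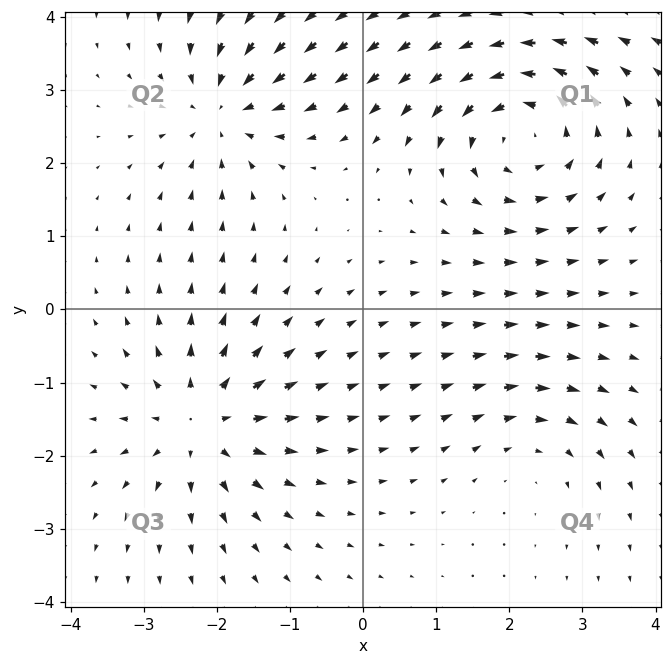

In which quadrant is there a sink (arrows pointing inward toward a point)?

Q2

The sink sits at approximately (-1.9, 2.7), which lies in quadrant Q2. The divergence there is about -4, negative as expected for a sink.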